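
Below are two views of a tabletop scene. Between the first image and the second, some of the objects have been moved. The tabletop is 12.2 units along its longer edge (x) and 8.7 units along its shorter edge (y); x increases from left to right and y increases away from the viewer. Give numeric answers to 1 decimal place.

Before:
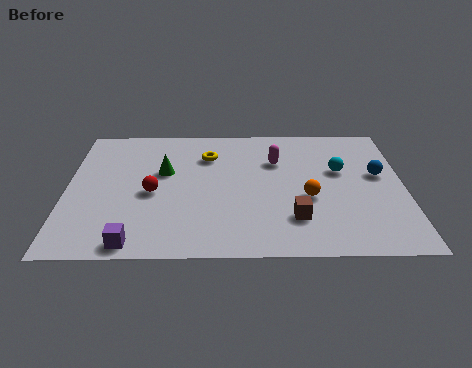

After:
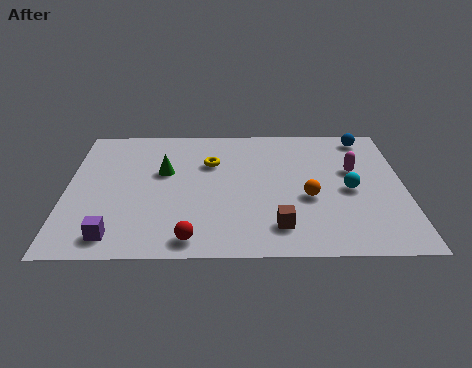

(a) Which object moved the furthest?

the red sphere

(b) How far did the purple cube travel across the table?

0.8

The purple cube moved from about (2.5, 0.8) to (1.8, 1.2), a distance of √(0.7² + 0.4²) ≈ 0.8.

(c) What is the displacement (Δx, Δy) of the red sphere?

(1.4, -2.9)

From the two frames, the red sphere sits at roughly (3.1, 3.9) before and (4.5, 1.0) after.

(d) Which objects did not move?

the green cone and the orange sphere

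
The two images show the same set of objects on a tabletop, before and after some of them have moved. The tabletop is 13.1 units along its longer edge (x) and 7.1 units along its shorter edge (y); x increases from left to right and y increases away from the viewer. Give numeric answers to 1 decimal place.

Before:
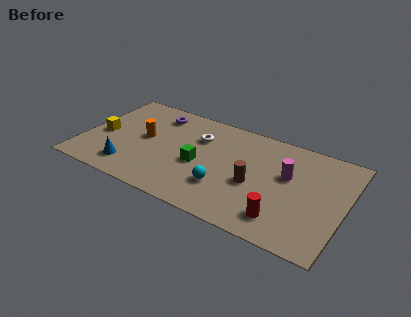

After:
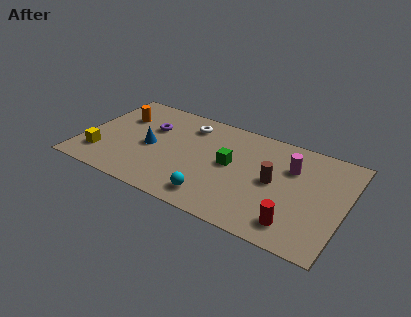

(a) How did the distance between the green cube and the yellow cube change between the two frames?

+1.6

They were about 5.0 units apart before and 6.6 after — 1.6 units further apart.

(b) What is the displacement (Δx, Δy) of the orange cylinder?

(-1.4, 1.1)

The orange cylinder was at about (3.0, 3.8) and moved to about (1.6, 4.9).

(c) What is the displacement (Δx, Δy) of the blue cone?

(0.8, 1.9)

The blue cone was at about (2.6, 1.4) and moved to about (3.4, 3.3).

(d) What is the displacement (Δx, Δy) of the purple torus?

(-0.1, -1.1)

The purple torus was at about (3.3, 5.8) and moved to about (3.2, 4.7).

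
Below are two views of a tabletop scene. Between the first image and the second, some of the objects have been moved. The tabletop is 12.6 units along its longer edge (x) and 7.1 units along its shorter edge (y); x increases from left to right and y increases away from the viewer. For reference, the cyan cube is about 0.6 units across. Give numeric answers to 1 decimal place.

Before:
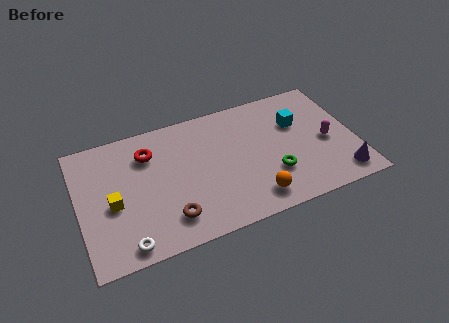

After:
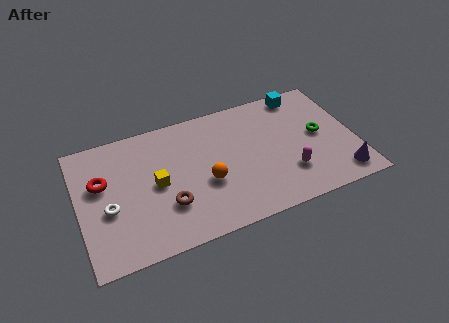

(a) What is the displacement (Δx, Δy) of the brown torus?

(0.0, 0.7)

The brown torus was at about (3.9, 1.5) and moved to about (3.9, 2.2).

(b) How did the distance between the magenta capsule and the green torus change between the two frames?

-0.5

They were about 2.8 units apart before and 2.3 after — 0.5 units closer together.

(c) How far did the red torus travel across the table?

2.4

From (3.3, 5.3) to (1.1, 4.4), the red torus covered √(2.2² + 0.9²) ≈ 2.4 units.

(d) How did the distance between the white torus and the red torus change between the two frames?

-3.2

Before: roughly 4.7 units apart; after: 1.5. That's 3.2 units closer together.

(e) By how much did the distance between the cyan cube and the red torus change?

+2.8

The distance was about 6.8 in the first image and 9.6 in the second, so they moved 2.8 units further apart.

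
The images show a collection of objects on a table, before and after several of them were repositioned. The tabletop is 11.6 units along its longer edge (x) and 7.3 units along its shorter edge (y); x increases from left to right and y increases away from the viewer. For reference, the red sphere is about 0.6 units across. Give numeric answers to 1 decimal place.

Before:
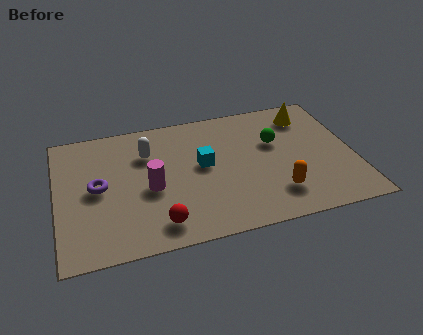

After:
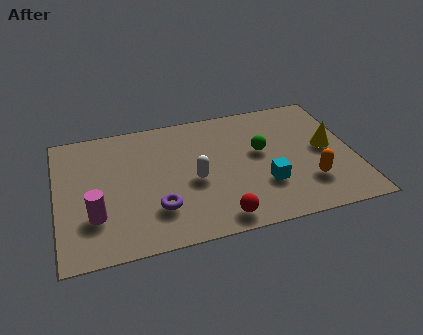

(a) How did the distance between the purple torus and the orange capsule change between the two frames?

-1.2

They were about 7.1 units apart before and 5.9 after — 1.2 units closer together.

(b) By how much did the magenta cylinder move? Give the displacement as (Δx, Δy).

(-2.2, -1.0)

The magenta cylinder was at about (3.6, 3.2) and moved to about (1.4, 2.2).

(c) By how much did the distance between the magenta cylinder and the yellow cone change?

+2.4

They were about 6.9 units apart before and 9.3 after — 2.4 units further apart.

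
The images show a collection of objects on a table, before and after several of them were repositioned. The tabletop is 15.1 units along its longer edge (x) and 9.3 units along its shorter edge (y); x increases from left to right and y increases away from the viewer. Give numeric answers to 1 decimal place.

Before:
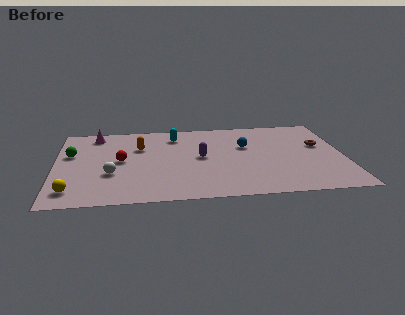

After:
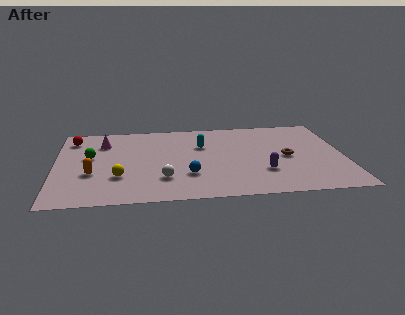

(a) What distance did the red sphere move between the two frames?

3.8

The red sphere was near (3.4, 4.8) before and (0.9, 7.6) after, so it travelled √(2.5² + 2.8²) ≈ 3.8 units.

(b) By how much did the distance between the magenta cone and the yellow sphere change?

-2.3

They were about 6.5 units apart before and 4.2 after — 2.3 units closer together.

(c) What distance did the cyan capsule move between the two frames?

1.9

The cyan capsule was near (6.3, 7.5) before and (7.7, 6.2) after, so it travelled √(1.4² + 1.3²) ≈ 1.9 units.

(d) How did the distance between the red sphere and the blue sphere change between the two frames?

+1.0

The distance was about 6.7 in the first image and 7.7 in the second, so they moved 1.0 units further apart.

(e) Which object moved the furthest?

the blue sphere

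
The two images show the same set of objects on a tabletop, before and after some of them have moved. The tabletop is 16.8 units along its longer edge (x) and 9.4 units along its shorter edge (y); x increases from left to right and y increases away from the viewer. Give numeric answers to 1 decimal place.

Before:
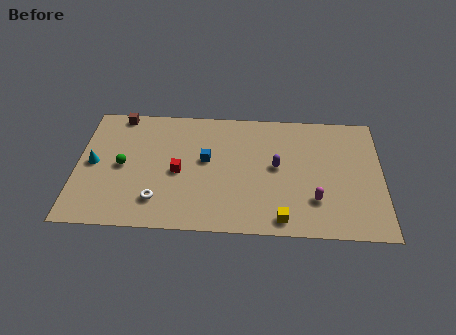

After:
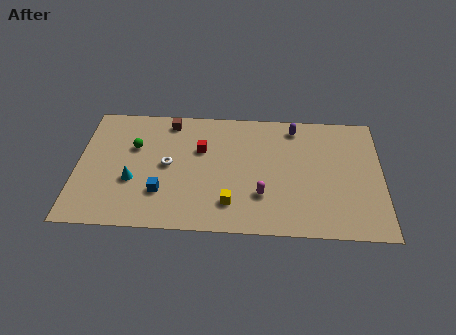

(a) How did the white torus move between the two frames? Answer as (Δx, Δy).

(0.5, 2.7)

From the two frames, the white torus sits at roughly (4.5, 2.1) before and (5.0, 4.8) after.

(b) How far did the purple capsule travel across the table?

3.3

From (11.0, 5.0) to (12.0, 8.1), the purple capsule covered √(1.0² + 3.1²) ≈ 3.3 units.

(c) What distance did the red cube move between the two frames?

2.2

The red cube was near (5.6, 4.3) before and (6.8, 6.1) after, so it travelled √(1.2² + 1.8²) ≈ 2.2 units.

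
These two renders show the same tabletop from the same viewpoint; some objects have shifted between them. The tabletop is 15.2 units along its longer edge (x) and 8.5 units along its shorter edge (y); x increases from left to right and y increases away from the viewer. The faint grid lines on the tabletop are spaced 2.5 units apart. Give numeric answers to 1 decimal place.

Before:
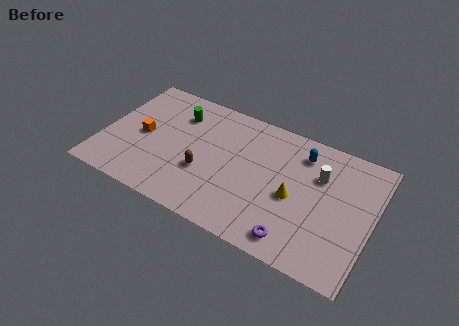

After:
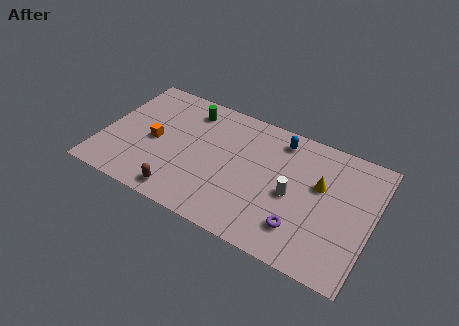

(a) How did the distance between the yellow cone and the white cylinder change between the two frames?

-0.4

Before: roughly 2.3 units apart; after: 1.9. That's 0.4 units closer together.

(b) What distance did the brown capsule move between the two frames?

2.2

The brown capsule was near (5.9, 3.1) before and (4.9, 1.1) after, so it travelled √(1.0² + 2.0²) ≈ 2.2 units.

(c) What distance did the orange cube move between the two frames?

0.7

From (2.2, 4.1) to (2.9, 4.0), the orange cube covered √(0.7² + 0.1²) ≈ 0.7 units.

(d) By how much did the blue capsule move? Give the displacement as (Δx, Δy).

(-1.3, 0.4)

The blue capsule was at about (11.0, 6.8) and moved to about (9.7, 7.2).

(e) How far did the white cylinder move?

2.3

The white cylinder was near (12.1, 5.8) before and (10.8, 3.9) after, so it travelled √(1.3² + 1.9²) ≈ 2.3 units.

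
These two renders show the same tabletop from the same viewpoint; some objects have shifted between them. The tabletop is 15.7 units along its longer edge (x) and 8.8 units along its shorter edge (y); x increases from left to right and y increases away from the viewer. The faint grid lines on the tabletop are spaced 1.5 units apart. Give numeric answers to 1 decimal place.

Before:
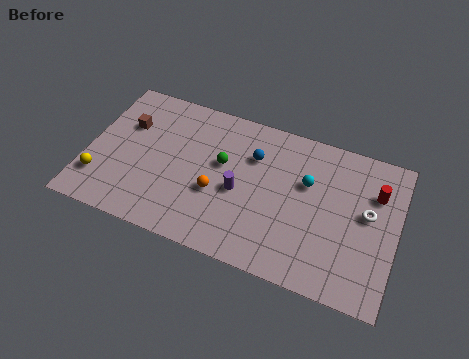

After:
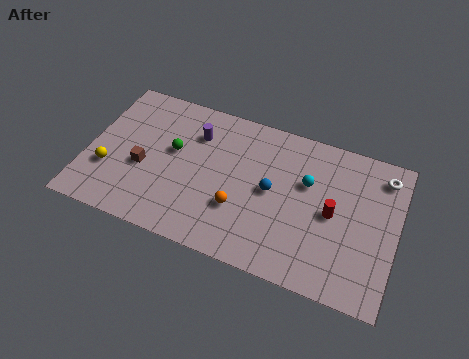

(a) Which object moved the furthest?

the purple cylinder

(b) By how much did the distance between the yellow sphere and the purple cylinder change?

-1.7

The distance was about 7.2 in the first image and 5.5 in the second, so they moved 1.7 units closer together.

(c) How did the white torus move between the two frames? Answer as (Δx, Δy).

(0.6, 2.4)

From the two frames, the white torus sits at roughly (14.2, 4.9) before and (14.8, 7.3) after.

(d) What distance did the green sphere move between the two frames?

2.5

The green sphere was near (6.8, 5.2) before and (4.3, 5.1) after, so it travelled √(2.5² + 0.1²) ≈ 2.5 units.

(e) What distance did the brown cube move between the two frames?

2.5

The brown cube was near (1.8, 5.9) before and (2.9, 3.6) after, so it travelled √(1.1² + 2.3²) ≈ 2.5 units.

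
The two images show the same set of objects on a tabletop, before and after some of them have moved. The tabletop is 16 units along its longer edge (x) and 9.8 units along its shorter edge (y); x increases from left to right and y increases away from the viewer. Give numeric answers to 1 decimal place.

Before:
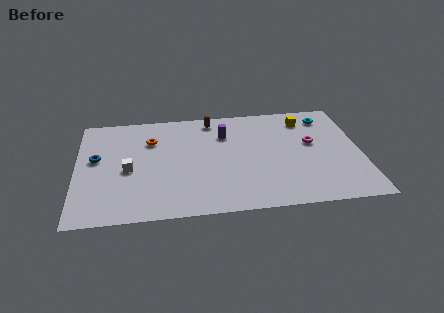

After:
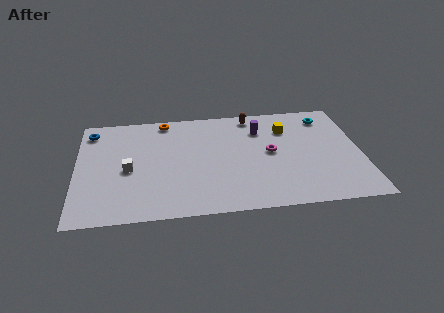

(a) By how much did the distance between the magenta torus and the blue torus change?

-1.6

They were about 12.2 units apart before and 10.6 after — 1.6 units closer together.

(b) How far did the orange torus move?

2.0

The orange torus was near (4.2, 7.0) before and (5.0, 8.8) after, so it travelled √(0.8² + 1.8²) ≈ 2.0 units.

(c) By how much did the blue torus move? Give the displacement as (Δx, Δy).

(-0.3, 2.6)

From the two frames, the blue torus sits at roughly (1.1, 5.6) before and (0.8, 8.2) after.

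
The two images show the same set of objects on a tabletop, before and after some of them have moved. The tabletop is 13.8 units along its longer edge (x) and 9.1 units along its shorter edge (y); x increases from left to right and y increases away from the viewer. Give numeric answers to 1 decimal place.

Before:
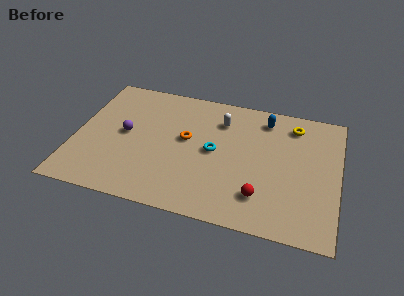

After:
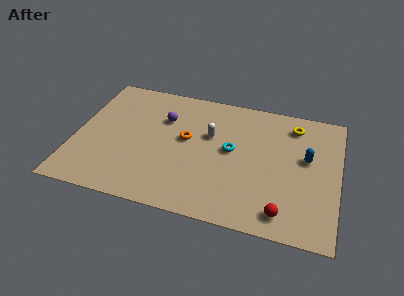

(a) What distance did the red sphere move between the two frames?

1.4

The red sphere was near (9.9, 2.1) before and (11.1, 1.3) after, so it travelled √(1.2² + 0.8²) ≈ 1.4 units.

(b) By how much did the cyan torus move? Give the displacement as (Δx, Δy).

(0.9, 0.3)

The cyan torus started near (7.3, 4.6) and ended near (8.2, 4.9).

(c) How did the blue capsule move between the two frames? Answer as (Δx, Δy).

(2.3, -2.3)

The blue capsule was at about (9.8, 7.6) and moved to about (12.1, 5.3).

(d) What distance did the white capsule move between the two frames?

1.3

The white capsule moved from about (7.5, 6.9) to (7.0, 5.7), a distance of √(0.5² + 1.2²) ≈ 1.3.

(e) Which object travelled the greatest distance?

the blue capsule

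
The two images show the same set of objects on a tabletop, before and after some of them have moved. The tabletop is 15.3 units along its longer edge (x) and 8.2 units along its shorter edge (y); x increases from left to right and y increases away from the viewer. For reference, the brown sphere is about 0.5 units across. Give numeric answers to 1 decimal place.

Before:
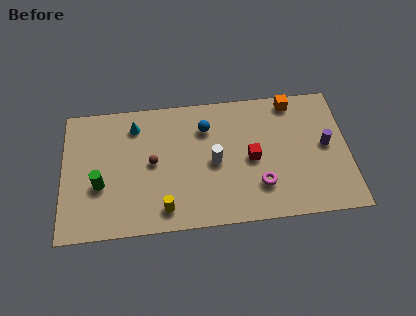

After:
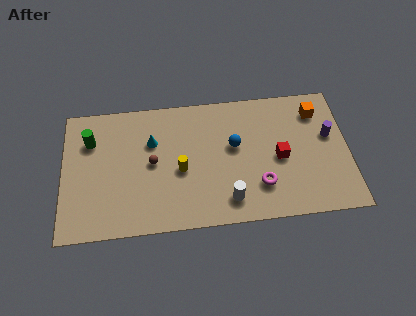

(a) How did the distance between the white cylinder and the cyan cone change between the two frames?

+0.7

Before: roughly 5.0 units apart; after: 5.7. That's 0.7 units further apart.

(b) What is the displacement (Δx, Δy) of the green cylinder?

(-0.5, 2.8)

The green cylinder started near (2.0, 3.1) and ended near (1.5, 5.9).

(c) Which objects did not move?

the magenta torus and the brown sphere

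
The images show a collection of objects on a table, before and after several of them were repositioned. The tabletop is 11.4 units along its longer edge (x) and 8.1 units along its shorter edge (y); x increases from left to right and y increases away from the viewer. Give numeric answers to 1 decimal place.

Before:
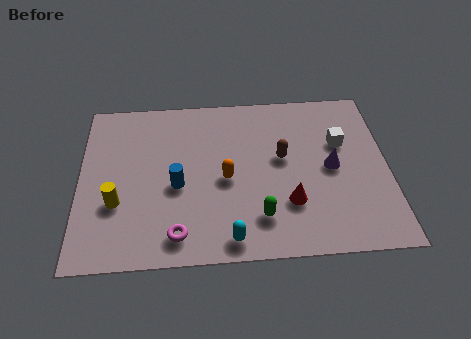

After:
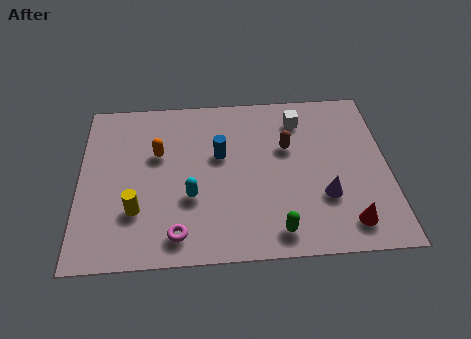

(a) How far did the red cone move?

2.4

From (7.7, 2.4) to (9.8, 1.3), the red cone covered √(2.1² + 1.1²) ≈ 2.4 units.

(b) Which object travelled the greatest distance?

the orange capsule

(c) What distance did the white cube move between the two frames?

2.0

The white cube was near (9.7, 5.2) before and (8.2, 6.5) after, so it travelled √(1.5² + 1.3²) ≈ 2.0 units.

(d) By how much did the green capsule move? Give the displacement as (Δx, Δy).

(0.6, -0.7)

From the two frames, the green capsule sits at roughly (6.6, 1.8) before and (7.2, 1.1) after.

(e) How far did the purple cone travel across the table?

1.4

From (9.3, 4.0) to (9.0, 2.6), the purple cone covered √(0.3² + 1.4²) ≈ 1.4 units.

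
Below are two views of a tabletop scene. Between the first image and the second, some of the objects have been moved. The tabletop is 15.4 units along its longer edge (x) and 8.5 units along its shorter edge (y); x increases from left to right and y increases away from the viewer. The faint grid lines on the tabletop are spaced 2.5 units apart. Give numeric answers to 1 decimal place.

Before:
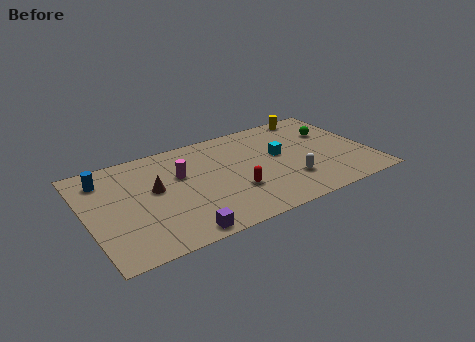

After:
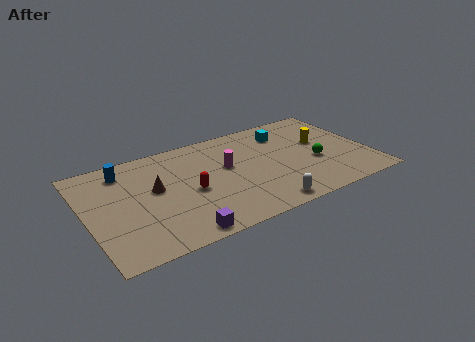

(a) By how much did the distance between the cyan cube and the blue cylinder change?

-0.7

Before: roughly 9.6 units apart; after: 8.9. That's 0.7 units closer together.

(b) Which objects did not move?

the purple cube and the brown cone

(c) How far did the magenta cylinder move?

2.5

The magenta cylinder moved from about (5.2, 5.4) to (7.7, 5.0), a distance of √(2.5² + 0.4²) ≈ 2.5.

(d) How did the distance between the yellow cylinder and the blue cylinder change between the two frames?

-0.9

The distance was about 11.8 in the first image and 10.9 in the second, so they moved 0.9 units closer together.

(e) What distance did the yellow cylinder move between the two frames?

2.7

From (13.0, 7.7) to (13.0, 5.0), the yellow cylinder covered √(0.0² + 2.7²) ≈ 2.7 units.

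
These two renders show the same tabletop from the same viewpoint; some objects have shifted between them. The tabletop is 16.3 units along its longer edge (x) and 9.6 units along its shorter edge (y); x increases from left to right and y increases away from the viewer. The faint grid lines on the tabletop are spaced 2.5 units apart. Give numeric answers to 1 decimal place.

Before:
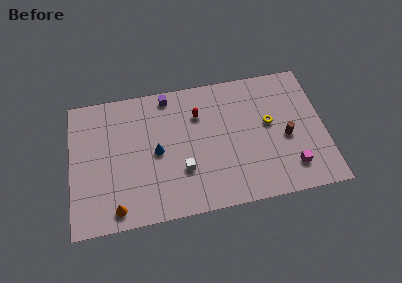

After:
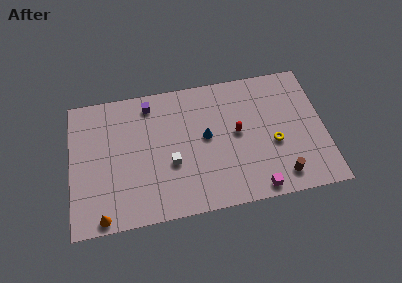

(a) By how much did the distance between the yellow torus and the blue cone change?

-2.8

Before: roughly 7.3 units apart; after: 4.5. That's 2.8 units closer together.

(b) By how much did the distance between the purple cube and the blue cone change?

+0.6

They were about 4.0 units apart before and 4.6 after — 0.6 units further apart.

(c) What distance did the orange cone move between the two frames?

1.0

From (2.8, 1.2) to (1.9, 0.8), the orange cone covered √(0.9² + 0.4²) ≈ 1.0 units.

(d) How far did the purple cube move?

1.3

The purple cube was near (6.4, 8.6) before and (5.2, 8.2) after, so it travelled √(1.2² + 0.4²) ≈ 1.3 units.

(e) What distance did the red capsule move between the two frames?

3.0

The red capsule moved from about (8.3, 6.9) to (10.7, 5.1), a distance of √(2.4² + 1.8²) ≈ 3.0.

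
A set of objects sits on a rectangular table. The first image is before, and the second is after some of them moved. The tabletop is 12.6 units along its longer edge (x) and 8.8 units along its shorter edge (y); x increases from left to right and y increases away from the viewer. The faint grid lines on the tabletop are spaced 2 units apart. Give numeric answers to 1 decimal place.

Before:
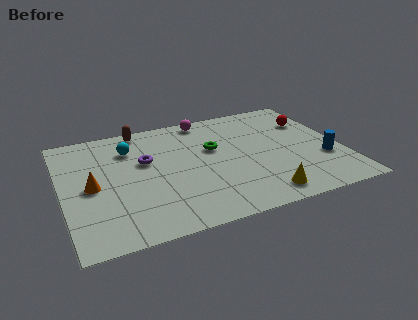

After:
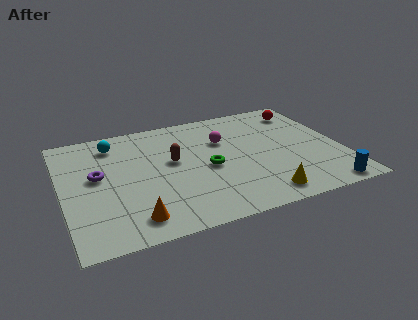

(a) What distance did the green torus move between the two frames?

1.5

The green torus moved from about (6.9, 5.4) to (6.5, 4.0), a distance of √(0.4² + 1.4²) ≈ 1.5.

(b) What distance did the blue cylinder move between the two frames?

2.2

The blue cylinder was near (11.7, 3.0) before and (11.4, 0.8) after, so it travelled √(0.3² + 2.2²) ≈ 2.2 units.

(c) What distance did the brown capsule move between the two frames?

3.2

The brown capsule moved from about (3.8, 8.0) to (5.0, 5.0), a distance of √(1.2² + 3.0²) ≈ 3.2.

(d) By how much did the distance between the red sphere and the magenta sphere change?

-0.9

They were about 5.0 units apart before and 4.1 after — 0.9 units closer together.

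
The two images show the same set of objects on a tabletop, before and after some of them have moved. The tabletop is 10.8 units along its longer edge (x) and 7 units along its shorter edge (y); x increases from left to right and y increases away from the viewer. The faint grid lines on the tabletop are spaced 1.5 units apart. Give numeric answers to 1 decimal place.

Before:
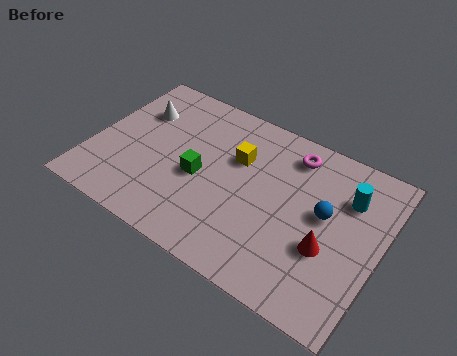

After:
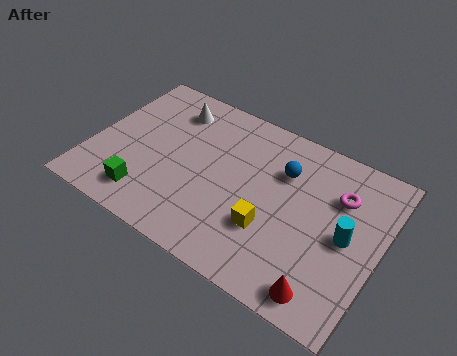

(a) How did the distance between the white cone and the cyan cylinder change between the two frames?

-0.7

The distance was about 8.0 in the first image and 7.3 in the second, so they moved 0.7 units closer together.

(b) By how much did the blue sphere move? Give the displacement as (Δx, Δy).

(-1.7, 1.0)

The blue sphere started near (8.7, 3.9) and ended near (7.0, 4.9).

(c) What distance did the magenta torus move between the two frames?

2.1

The magenta torus moved from about (7.2, 5.8) to (9.1, 4.9), a distance of √(1.9² + 0.9²) ≈ 2.1.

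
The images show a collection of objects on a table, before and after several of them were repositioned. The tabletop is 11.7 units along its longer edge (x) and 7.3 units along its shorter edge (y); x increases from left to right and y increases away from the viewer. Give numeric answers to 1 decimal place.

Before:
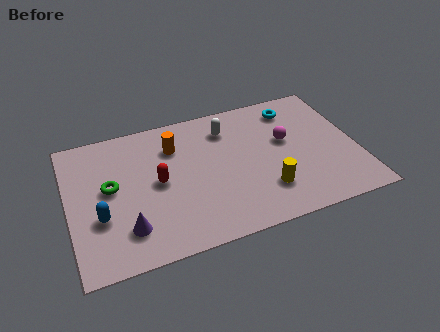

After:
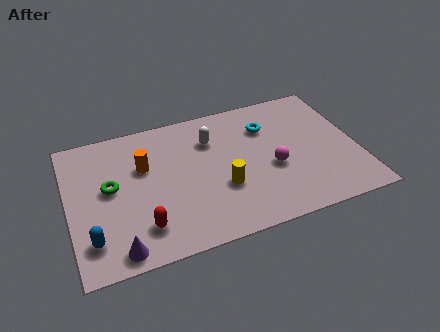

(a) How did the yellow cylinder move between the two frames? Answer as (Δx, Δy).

(-1.7, 0.7)

From the two frames, the yellow cylinder sits at roughly (7.8, 1.9) before and (6.1, 2.6) after.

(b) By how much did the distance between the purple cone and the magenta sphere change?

-0.4

The distance was about 7.2 in the first image and 6.8 in the second, so they moved 0.4 units closer together.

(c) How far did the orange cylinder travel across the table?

1.5

From (4.4, 5.4) to (3.1, 4.7), the orange cylinder covered √(1.3² + 0.7²) ≈ 1.5 units.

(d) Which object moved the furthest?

the red capsule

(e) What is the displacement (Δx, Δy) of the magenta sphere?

(-0.7, -1.3)

From the two frames, the magenta sphere sits at roughly (8.9, 4.3) before and (8.2, 3.0) after.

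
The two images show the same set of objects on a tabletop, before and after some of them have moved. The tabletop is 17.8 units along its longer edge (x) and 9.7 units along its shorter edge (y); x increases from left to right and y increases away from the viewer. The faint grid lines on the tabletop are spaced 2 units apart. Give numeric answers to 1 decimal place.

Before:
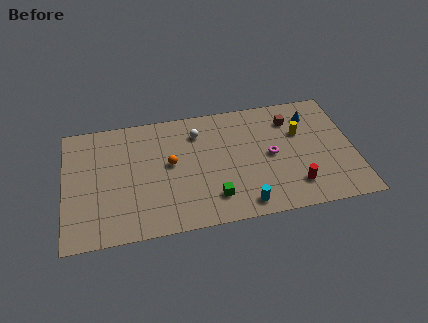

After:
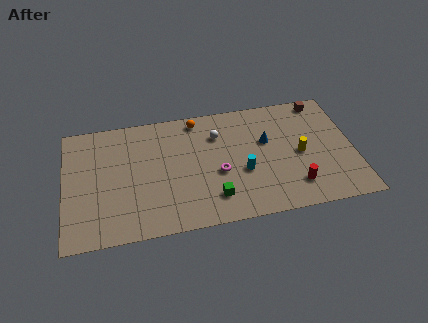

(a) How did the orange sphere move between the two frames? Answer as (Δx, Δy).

(1.8, 3.3)

From the two frames, the orange sphere sits at roughly (6.5, 5.3) before and (8.3, 8.6) after.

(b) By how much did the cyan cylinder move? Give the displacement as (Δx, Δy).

(0.1, 2.6)

From the two frames, the cyan cylinder sits at roughly (10.8, 1.2) before and (10.9, 3.8) after.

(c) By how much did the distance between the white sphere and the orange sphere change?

-0.9

Before: roughly 2.8 units apart; after: 1.9. That's 0.9 units closer together.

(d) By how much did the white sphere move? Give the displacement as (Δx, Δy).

(1.2, -0.4)

The white sphere started near (8.3, 7.5) and ended near (9.5, 7.1).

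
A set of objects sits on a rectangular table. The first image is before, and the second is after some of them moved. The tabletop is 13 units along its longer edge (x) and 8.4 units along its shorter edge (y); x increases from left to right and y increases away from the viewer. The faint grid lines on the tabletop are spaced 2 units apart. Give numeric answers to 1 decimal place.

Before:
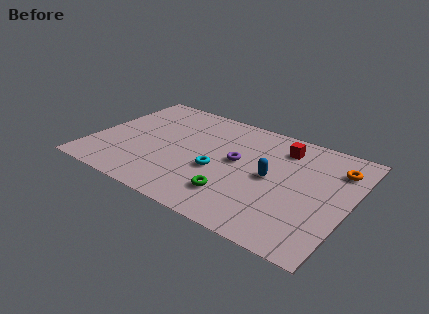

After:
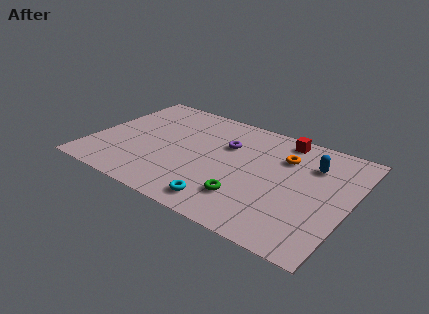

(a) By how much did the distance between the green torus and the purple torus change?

+1.2

Before: roughly 2.6 units apart; after: 3.8. That's 1.2 units further apart.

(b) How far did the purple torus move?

1.2

The purple torus moved from about (7.3, 4.6) to (6.6, 5.6), a distance of √(0.7² + 1.0²) ≈ 1.2.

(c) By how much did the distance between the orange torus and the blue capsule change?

-2.3

They were about 3.7 units apart before and 1.4 after — 2.3 units closer together.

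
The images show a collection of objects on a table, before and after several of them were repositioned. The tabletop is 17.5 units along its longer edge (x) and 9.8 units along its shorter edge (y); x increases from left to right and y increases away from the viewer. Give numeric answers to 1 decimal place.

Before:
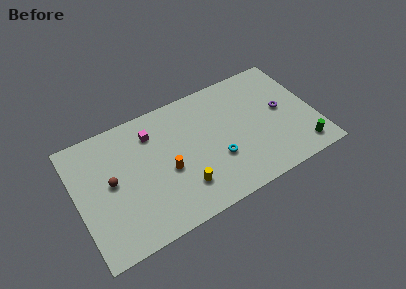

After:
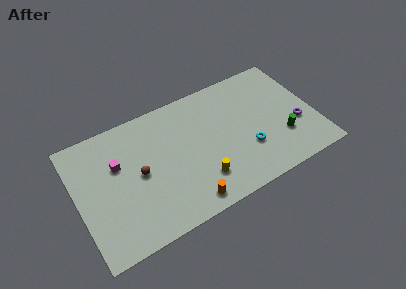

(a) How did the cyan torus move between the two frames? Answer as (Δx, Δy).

(2.2, -0.2)

The cyan torus started near (10.1, 3.4) and ended near (12.3, 3.2).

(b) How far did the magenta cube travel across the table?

3.0

The magenta cube was near (5.8, 7.6) before and (3.1, 6.3) after, so it travelled √(2.7² + 1.3²) ≈ 3.0 units.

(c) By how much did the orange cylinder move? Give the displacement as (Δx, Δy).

(1.0, -3.0)

From the two frames, the orange cylinder sits at roughly (6.5, 4.2) before and (7.5, 1.2) after.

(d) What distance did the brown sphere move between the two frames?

2.0

From (2.5, 5.2) to (4.5, 4.9), the brown sphere covered √(2.0² + 0.3²) ≈ 2.0 units.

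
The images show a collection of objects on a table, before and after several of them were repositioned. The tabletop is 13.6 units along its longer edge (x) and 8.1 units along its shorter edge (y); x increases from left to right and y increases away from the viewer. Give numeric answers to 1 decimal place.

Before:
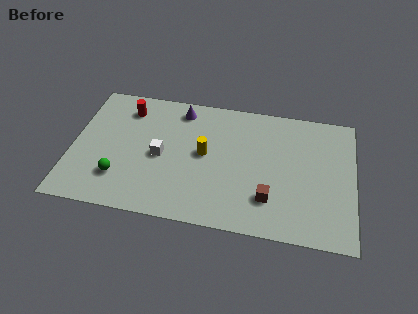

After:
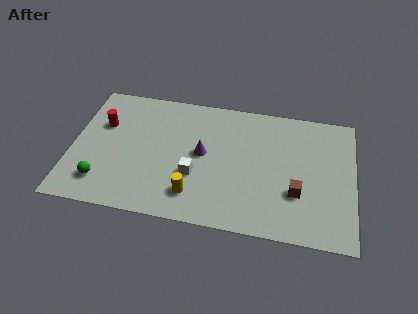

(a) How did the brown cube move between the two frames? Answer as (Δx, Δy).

(1.3, 0.6)

From the two frames, the brown cube sits at roughly (9.6, 2.1) before and (10.9, 2.7) after.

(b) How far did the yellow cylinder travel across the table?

2.6

The yellow cylinder was near (6.4, 4.3) before and (6.0, 1.7) after, so it travelled √(0.4² + 2.6²) ≈ 2.6 units.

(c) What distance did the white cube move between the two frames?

1.9

The white cube moved from about (4.3, 3.8) to (6.0, 2.9), a distance of √(1.7² + 0.9²) ≈ 1.9.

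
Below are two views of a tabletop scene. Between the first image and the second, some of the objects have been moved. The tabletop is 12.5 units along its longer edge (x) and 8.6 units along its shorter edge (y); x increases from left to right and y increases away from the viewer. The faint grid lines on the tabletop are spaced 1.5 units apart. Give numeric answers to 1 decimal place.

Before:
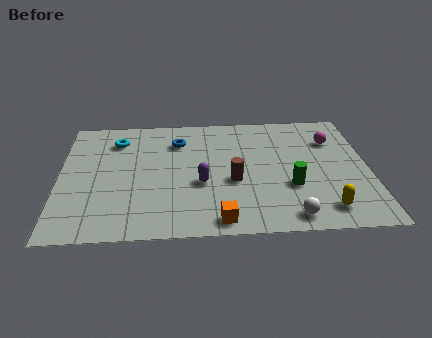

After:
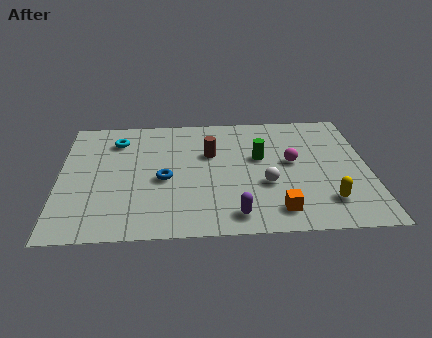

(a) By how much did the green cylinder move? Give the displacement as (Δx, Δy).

(-1.2, 2.1)

The green cylinder was at about (9.3, 3.0) and moved to about (8.1, 5.1).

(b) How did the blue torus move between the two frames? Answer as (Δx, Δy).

(-0.6, -2.7)

From the two frames, the blue torus sits at roughly (4.8, 6.5) before and (4.2, 3.8) after.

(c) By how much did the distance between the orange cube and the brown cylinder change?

+2.2

The distance was about 2.7 in the first image and 4.9 in the second, so they moved 2.2 units further apart.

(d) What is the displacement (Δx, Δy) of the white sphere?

(-0.9, 2.2)

From the two frames, the white sphere sits at roughly (9.2, 1.0) before and (8.3, 3.2) after.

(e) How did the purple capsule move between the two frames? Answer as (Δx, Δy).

(1.3, -2.2)

From the two frames, the purple capsule sits at roughly (5.7, 3.4) before and (7.0, 1.2) after.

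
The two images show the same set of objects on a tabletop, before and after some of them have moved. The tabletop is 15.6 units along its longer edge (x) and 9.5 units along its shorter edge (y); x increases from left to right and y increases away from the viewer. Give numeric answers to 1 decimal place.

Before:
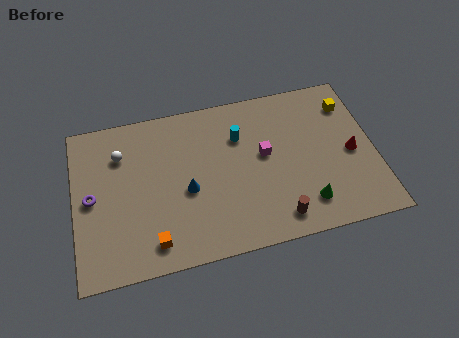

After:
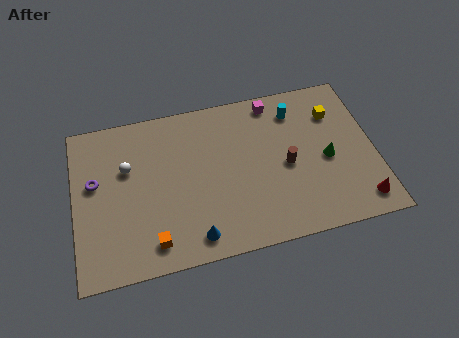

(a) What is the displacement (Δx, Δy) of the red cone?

(0.2, -3.0)

The red cone started near (14.4, 4.4) and ended near (14.6, 1.4).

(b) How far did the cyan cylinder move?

3.1

The cyan cylinder was near (8.7, 6.7) before and (11.7, 7.6) after, so it travelled √(3.0² + 0.9²) ≈ 3.1 units.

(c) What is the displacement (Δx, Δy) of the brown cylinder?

(0.7, 3.0)

The brown cylinder started near (10.3, 1.4) and ended near (11.0, 4.4).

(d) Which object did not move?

the orange cube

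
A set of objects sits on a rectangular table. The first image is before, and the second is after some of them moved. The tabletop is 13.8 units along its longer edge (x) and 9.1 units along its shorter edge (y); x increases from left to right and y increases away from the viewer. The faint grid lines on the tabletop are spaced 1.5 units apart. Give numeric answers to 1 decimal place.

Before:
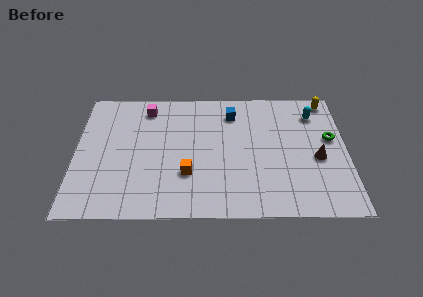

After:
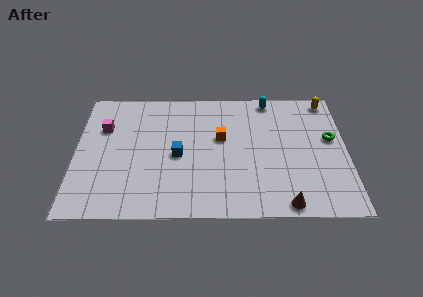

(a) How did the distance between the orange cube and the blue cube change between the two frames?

-2.4

Before: roughly 4.9 units apart; after: 2.5. That's 2.4 units closer together.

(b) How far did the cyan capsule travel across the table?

2.5

The cyan capsule moved from about (12.2, 7.1) to (9.9, 8.2), a distance of √(2.3² + 1.1²) ≈ 2.5.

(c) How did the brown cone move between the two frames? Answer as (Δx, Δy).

(-1.7, -3.1)

From the two frames, the brown cone sits at roughly (12.3, 3.9) before and (10.6, 0.8) after.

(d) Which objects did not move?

the green torus and the yellow capsule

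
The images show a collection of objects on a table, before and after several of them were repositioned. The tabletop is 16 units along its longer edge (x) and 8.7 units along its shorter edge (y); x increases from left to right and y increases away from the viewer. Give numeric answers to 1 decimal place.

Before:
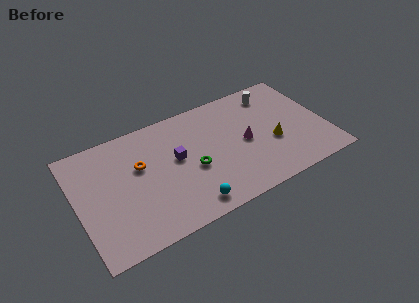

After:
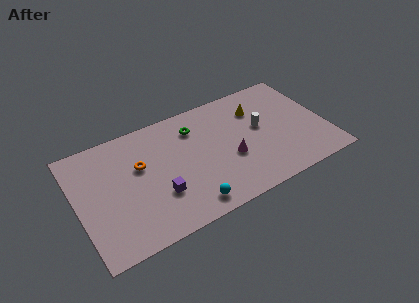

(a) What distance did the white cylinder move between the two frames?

2.6

The white cylinder moved from about (13.1, 7.2) to (11.9, 4.9), a distance of √(1.2² + 2.3²) ≈ 2.6.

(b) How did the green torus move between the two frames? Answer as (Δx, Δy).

(0.5, 3.0)

The green torus started near (7.3, 3.7) and ended near (7.8, 6.7).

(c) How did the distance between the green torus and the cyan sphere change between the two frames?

+3.0

Before: roughly 2.6 units apart; after: 5.6. That's 3.0 units further apart.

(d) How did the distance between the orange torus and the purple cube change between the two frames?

+0.4

The distance was about 2.4 in the first image and 2.8 in the second, so they moved 0.4 units further apart.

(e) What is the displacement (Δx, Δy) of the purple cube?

(-1.4, -2.1)

From the two frames, the purple cube sits at roughly (6.4, 4.9) before and (5.0, 2.8) after.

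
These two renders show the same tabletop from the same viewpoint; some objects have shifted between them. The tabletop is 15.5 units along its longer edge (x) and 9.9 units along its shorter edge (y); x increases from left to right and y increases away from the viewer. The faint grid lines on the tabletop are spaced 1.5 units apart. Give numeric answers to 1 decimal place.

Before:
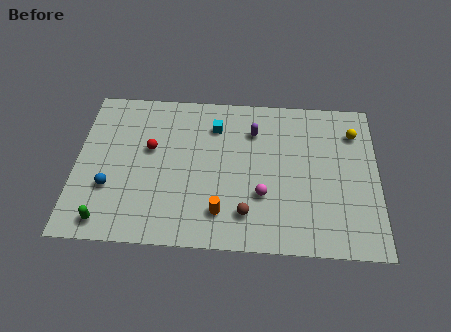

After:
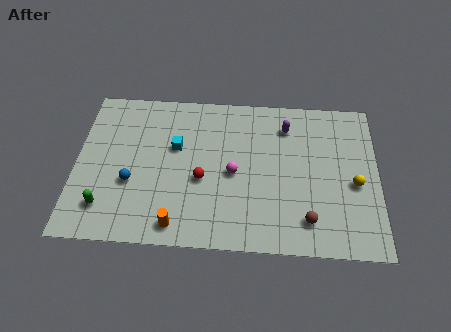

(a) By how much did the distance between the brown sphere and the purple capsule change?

+0.7

The distance was about 5.3 in the first image and 6.0 in the second, so they moved 0.7 units further apart.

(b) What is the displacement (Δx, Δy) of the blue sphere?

(1.1, 0.4)

The blue sphere was at about (1.8, 3.3) and moved to about (2.9, 3.7).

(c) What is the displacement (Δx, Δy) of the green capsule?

(-0.1, 0.9)

The green capsule was at about (1.7, 1.2) and moved to about (1.6, 2.1).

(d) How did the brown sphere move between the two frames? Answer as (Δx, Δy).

(3.1, -0.2)

The brown sphere was at about (8.8, 2.1) and moved to about (11.9, 1.9).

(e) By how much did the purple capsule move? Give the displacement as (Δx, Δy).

(1.7, 0.4)

From the two frames, the purple capsule sits at roughly (9.1, 7.4) before and (10.8, 7.8) after.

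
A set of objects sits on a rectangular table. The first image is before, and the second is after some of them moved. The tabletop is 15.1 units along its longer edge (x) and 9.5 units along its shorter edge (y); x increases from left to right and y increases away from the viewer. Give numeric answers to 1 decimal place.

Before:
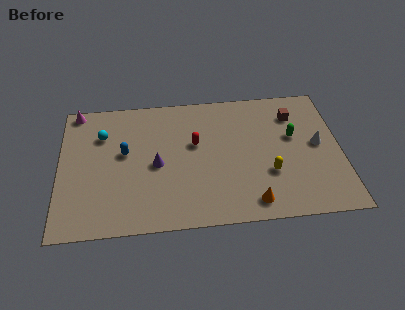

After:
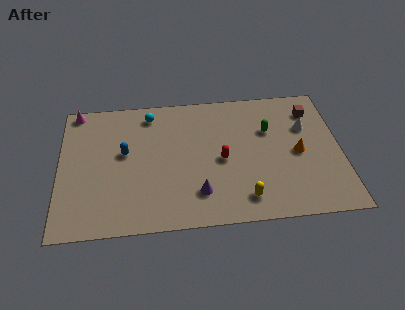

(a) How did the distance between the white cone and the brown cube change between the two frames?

-1.3

They were about 2.6 units apart before and 1.3 after — 1.3 units closer together.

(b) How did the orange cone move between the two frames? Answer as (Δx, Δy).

(2.6, 3.2)

The orange cone started near (10.2, 1.3) and ended near (12.8, 4.5).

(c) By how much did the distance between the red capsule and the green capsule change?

-2.1

The distance was about 5.3 in the first image and 3.2 in the second, so they moved 2.1 units closer together.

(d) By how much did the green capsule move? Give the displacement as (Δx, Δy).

(-1.3, 0.6)

The green capsule started near (12.6, 5.7) and ended near (11.3, 6.3).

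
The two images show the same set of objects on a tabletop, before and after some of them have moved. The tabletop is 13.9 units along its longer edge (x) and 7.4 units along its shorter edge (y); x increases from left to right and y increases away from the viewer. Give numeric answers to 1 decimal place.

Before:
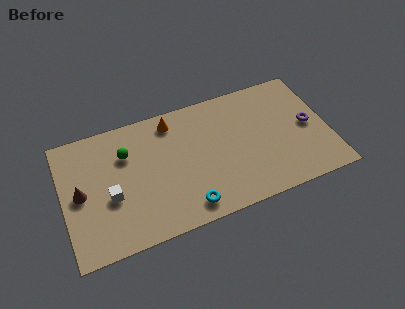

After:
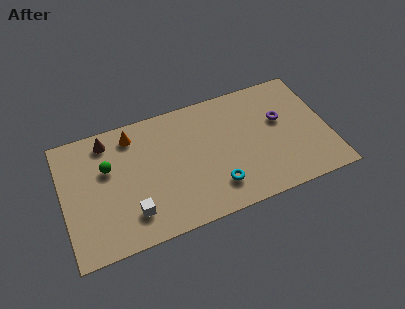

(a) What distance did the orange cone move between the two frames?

2.1

From (5.9, 6.3) to (3.8, 6.2), the orange cone covered √(2.1² + 0.1²) ≈ 2.1 units.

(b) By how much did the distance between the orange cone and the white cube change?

-0.3

They were about 4.8 units apart before and 4.5 after — 0.3 units closer together.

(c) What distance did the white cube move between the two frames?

1.6

The white cube was near (2.4, 3.0) before and (3.4, 1.7) after, so it travelled √(1.0² + 1.3²) ≈ 1.6 units.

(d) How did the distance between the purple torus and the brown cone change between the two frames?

-2.8

The distance was about 12.0 in the first image and 9.2 in the second, so they moved 2.8 units closer together.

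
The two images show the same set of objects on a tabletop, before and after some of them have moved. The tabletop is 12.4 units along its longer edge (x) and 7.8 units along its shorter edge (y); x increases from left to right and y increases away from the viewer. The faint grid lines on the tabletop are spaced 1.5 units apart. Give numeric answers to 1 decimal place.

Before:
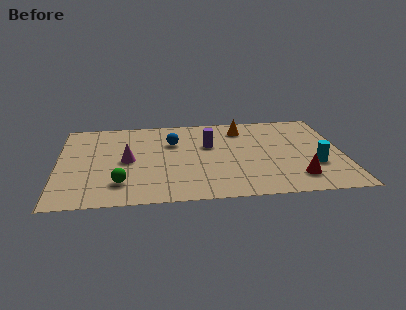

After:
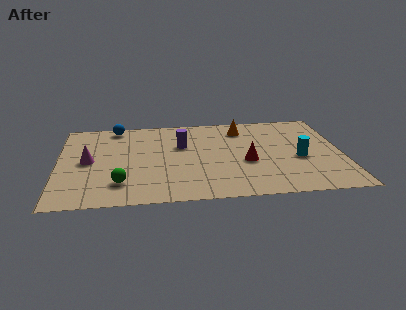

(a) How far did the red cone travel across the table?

2.6

The red cone moved from about (10.3, 1.6) to (8.2, 3.2), a distance of √(2.1² + 1.6²) ≈ 2.6.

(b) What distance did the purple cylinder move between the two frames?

1.2

From (6.6, 4.9) to (5.4, 5.0), the purple cylinder covered √(1.2² + 0.1²) ≈ 1.2 units.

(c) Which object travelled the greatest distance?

the blue sphere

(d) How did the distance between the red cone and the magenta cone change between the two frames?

-0.7

Before: roughly 7.6 units apart; after: 6.9. That's 0.7 units closer together.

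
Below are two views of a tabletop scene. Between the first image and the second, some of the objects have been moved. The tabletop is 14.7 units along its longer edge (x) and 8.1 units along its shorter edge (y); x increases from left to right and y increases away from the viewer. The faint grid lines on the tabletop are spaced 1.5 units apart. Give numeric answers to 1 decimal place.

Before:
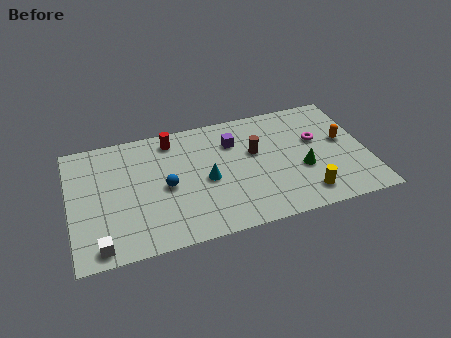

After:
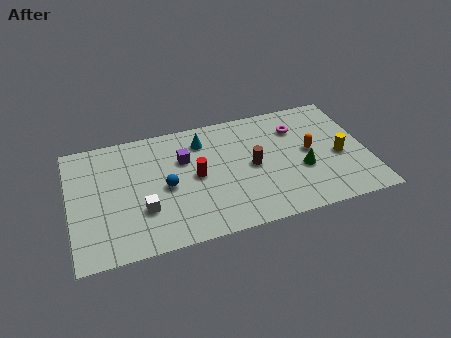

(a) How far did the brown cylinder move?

0.9

The brown cylinder was near (9.2, 4.9) before and (9.0, 4.0) after, so it travelled √(0.2² + 0.9²) ≈ 0.9 units.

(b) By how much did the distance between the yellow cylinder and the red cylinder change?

-1.2

Before: roughly 8.3 units apart; after: 7.1. That's 1.2 units closer together.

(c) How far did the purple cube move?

2.5

From (8.2, 5.9) to (5.7, 5.4), the purple cube covered √(2.5² + 0.5²) ≈ 2.5 units.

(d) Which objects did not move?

the green cone and the blue sphere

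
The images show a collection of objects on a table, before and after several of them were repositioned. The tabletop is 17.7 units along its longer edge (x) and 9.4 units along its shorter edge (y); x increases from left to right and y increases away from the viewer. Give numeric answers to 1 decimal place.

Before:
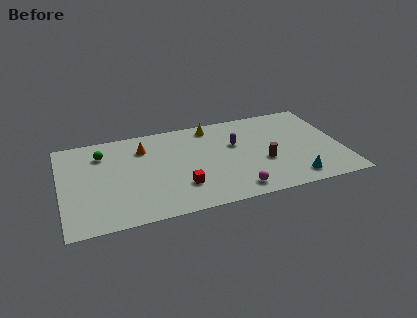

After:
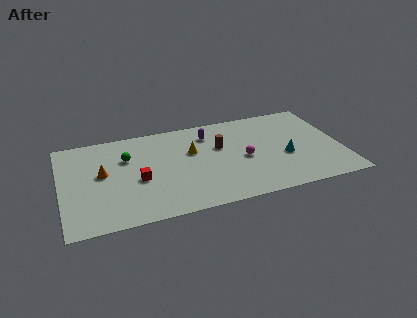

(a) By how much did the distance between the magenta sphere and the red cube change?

+3.2

They were about 3.5 units apart before and 6.7 after — 3.2 units further apart.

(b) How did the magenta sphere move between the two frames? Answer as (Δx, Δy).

(0.8, 3.0)

The magenta sphere was at about (10.7, 1.3) and moved to about (11.5, 4.3).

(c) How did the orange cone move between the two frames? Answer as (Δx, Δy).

(-2.7, -1.9)

The orange cone started near (5.3, 7.1) and ended near (2.6, 5.2).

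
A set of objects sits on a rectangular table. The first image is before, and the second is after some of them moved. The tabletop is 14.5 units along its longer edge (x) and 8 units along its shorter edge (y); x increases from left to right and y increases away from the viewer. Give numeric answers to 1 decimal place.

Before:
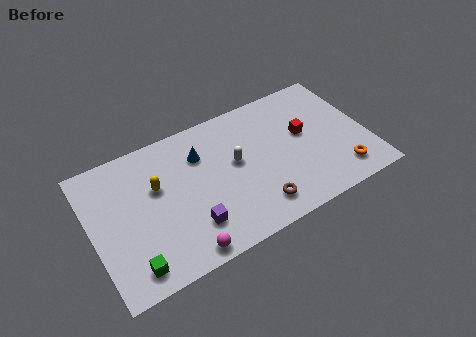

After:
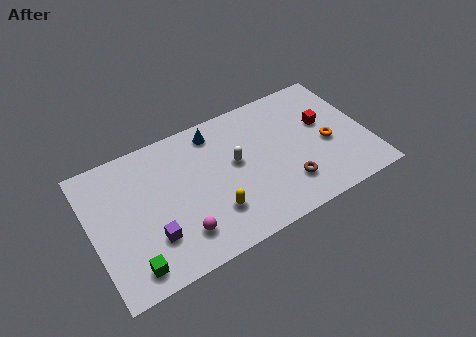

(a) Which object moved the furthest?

the yellow capsule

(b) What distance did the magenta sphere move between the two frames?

1.0

The magenta sphere was near (4.3, 0.8) before and (4.3, 1.8) after, so it travelled √(0.0² + 1.0²) ≈ 1.0 units.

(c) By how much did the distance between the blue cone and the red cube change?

+0.4

They were about 5.5 units apart before and 5.9 after — 0.4 units further apart.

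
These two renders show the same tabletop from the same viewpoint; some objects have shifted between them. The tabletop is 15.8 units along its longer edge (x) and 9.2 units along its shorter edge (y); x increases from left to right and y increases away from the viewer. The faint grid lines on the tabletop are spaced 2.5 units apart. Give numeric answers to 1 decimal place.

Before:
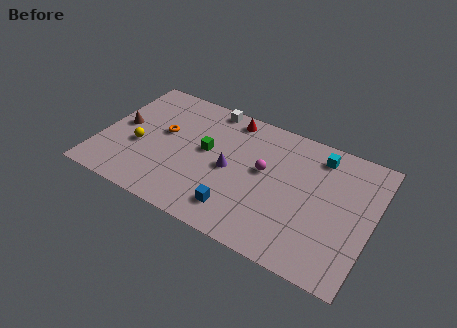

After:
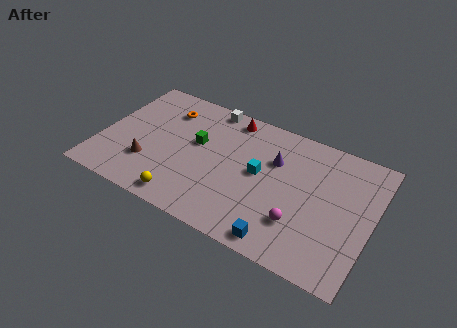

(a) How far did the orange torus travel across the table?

1.8

The orange torus moved from about (3.5, 5.3) to (3.4, 7.1), a distance of √(0.1² + 1.8²) ≈ 1.8.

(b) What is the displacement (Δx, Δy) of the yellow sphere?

(3.1, -2.6)

The yellow sphere started near (2.3, 3.7) and ended near (5.4, 1.1).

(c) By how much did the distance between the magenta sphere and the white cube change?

+3.5

Before: roughly 4.9 units apart; after: 8.4. That's 3.5 units further apart.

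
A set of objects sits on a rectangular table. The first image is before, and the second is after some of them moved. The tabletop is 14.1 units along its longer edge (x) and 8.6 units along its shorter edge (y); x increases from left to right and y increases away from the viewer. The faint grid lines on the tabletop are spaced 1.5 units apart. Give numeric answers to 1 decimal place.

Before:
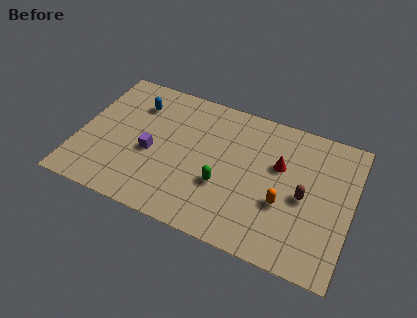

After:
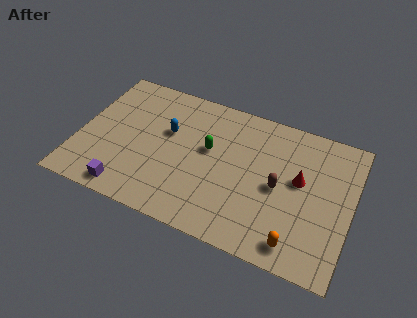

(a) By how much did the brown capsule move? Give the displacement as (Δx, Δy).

(-1.3, 0.1)

From the two frames, the brown capsule sits at roughly (11.7, 4.0) before and (10.4, 4.1) after.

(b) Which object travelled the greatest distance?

the purple cube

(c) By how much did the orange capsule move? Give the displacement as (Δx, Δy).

(0.9, -2.0)

The orange capsule started near (10.7, 3.2) and ended near (11.6, 1.2).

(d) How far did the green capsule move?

2.1

The green capsule was near (7.6, 3.1) before and (6.7, 5.0) after, so it travelled √(0.9² + 1.9²) ≈ 2.1 units.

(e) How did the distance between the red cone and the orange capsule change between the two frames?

+1.5

They were about 2.2 units apart before and 3.7 after — 1.5 units further apart.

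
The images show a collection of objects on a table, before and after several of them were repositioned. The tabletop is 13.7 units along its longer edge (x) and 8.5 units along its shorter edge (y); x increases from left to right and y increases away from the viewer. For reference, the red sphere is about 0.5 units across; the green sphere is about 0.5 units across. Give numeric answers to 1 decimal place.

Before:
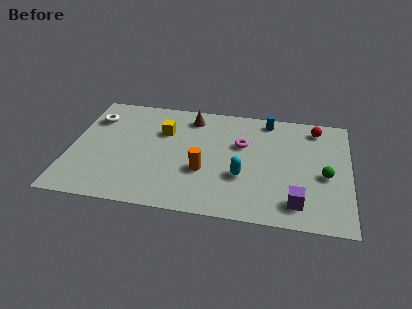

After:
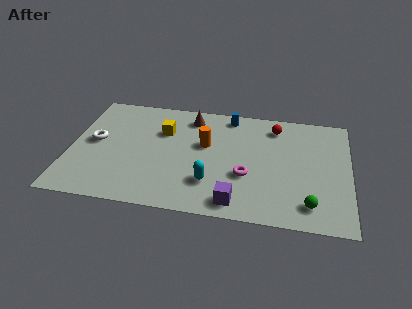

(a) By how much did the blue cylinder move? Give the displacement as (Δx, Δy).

(-1.9, 0.0)

The blue cylinder started near (9.6, 7.5) and ended near (7.7, 7.5).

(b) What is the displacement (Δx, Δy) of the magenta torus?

(0.3, -2.3)

The magenta torus started near (8.4, 5.4) and ended near (8.7, 3.1).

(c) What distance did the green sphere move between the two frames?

2.3

The green sphere moved from about (12.5, 3.7) to (11.8, 1.5), a distance of √(0.7² + 2.2²) ≈ 2.3.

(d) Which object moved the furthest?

the purple cube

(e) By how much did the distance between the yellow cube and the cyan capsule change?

-0.6

Before: roughly 4.9 units apart; after: 4.3. That's 0.6 units closer together.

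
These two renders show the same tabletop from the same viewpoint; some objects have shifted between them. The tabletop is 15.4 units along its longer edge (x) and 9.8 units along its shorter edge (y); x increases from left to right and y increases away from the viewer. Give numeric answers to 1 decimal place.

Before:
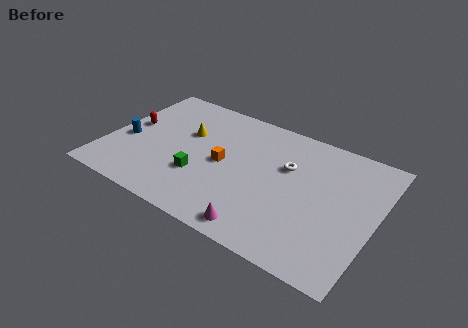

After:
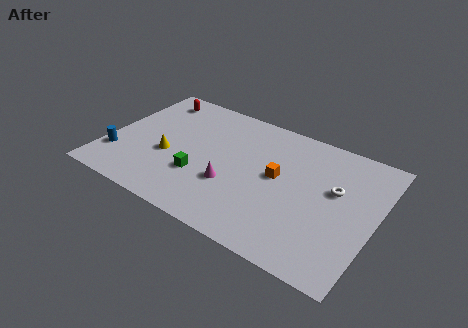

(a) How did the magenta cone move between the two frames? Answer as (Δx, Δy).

(-2.1, 2.3)

From the two frames, the magenta cone sits at roughly (9.5, 1.1) before and (7.4, 3.4) after.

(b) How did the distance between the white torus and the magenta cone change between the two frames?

+0.9

Before: roughly 5.2 units apart; after: 6.1. That's 0.9 units further apart.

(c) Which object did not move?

the green cube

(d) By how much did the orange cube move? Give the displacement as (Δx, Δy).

(3.1, 0.5)

The orange cube was at about (6.7, 4.8) and moved to about (9.8, 5.3).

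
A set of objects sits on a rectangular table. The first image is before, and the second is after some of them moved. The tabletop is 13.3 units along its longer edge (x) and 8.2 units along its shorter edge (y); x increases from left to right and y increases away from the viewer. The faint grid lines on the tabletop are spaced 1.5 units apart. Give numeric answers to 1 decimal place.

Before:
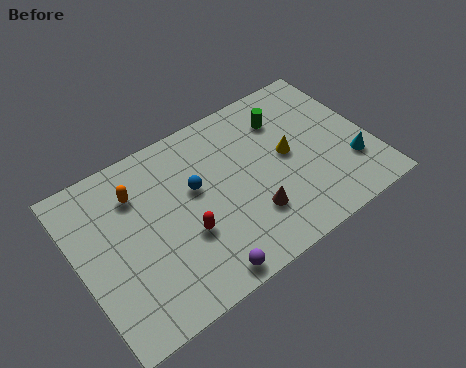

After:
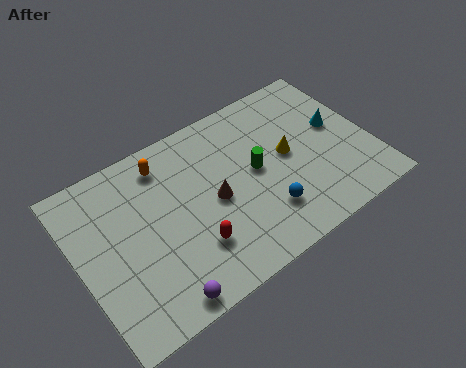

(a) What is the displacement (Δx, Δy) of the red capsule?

(0.2, -0.7)

The red capsule was at about (4.6, 3.0) and moved to about (4.8, 2.3).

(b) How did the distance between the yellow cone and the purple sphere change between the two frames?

+1.6

They were about 5.9 units apart before and 7.5 after — 1.6 units further apart.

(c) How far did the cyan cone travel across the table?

2.2

The cyan cone was near (12.2, 2.4) before and (12.0, 4.6) after, so it travelled √(0.2² + 2.2²) ≈ 2.2 units.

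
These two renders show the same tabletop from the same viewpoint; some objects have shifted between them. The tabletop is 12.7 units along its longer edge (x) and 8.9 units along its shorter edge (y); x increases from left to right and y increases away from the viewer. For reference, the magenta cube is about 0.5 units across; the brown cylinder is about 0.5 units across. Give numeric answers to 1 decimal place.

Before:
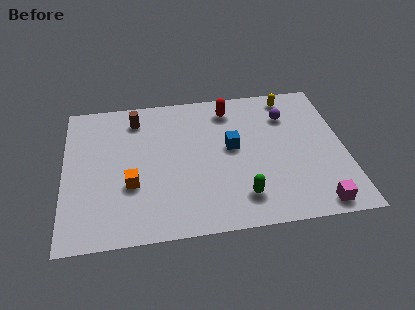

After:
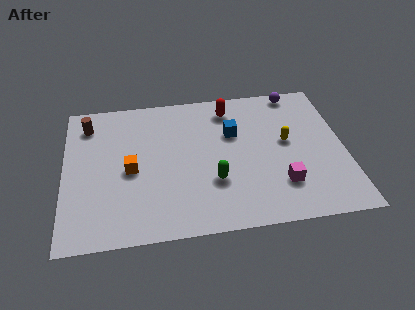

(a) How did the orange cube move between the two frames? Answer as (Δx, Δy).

(0.0, 0.9)

The orange cube was at about (3.0, 3.2) and moved to about (3.0, 4.1).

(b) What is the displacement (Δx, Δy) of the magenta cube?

(-1.5, 1.4)

From the two frames, the magenta cube sits at roughly (11.2, 0.9) before and (9.7, 2.3) after.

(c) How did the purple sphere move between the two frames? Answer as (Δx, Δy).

(0.5, 1.5)

The purple sphere was at about (10.2, 6.6) and moved to about (10.7, 8.1).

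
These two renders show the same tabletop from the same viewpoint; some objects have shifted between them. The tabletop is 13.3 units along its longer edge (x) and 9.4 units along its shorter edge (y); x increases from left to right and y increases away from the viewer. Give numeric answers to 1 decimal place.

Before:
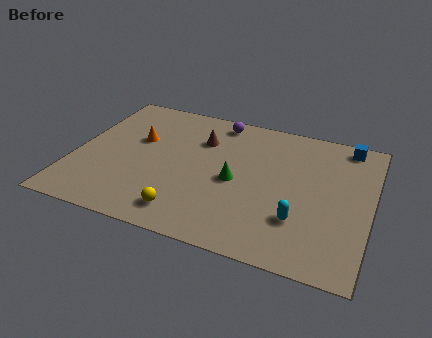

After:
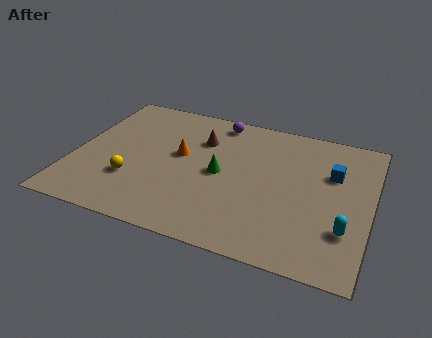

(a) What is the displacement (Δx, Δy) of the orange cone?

(2.0, -0.5)

From the two frames, the orange cone sits at roughly (2.7, 5.8) before and (4.7, 5.3) after.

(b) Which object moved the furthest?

the yellow sphere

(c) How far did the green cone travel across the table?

0.8

From (7.3, 4.3) to (6.6, 4.6), the green cone covered √(0.7² + 0.3²) ≈ 0.8 units.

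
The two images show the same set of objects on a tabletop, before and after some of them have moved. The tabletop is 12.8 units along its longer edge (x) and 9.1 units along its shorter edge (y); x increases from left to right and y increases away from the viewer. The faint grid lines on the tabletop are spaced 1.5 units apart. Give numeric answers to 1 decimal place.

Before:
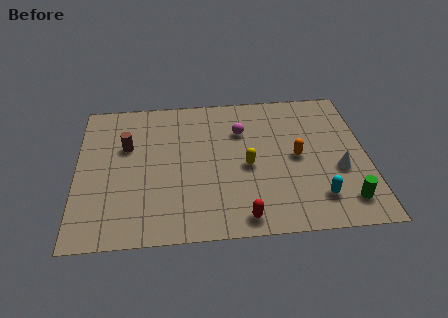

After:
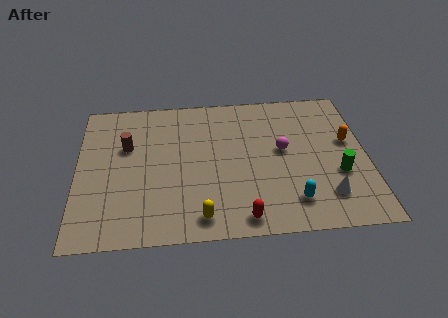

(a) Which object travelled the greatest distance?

the yellow capsule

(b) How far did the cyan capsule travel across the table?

1.1

The cyan capsule was near (10.5, 1.9) before and (9.4, 1.8) after, so it travelled √(1.1² + 0.1²) ≈ 1.1 units.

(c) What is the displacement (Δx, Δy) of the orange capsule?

(2.3, 0.8)

The orange capsule started near (9.7, 4.5) and ended near (12.0, 5.3).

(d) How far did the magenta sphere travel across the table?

2.3

From (7.3, 6.4) to (9.1, 5.0), the magenta sphere covered √(1.8² + 1.4²) ≈ 2.3 units.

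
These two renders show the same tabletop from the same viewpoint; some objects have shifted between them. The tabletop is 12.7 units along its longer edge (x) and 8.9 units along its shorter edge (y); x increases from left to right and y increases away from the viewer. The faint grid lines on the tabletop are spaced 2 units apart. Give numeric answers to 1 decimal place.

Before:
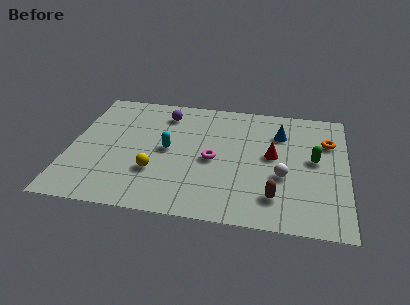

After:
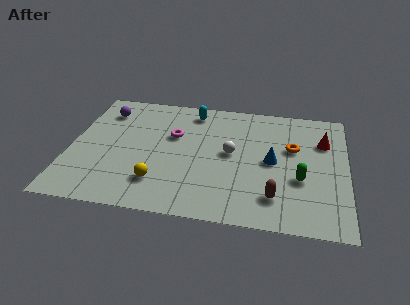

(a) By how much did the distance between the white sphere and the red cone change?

+3.0

Before: roughly 1.5 units apart; after: 4.5. That's 3.0 units further apart.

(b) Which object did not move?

the brown capsule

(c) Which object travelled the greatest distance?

the cyan capsule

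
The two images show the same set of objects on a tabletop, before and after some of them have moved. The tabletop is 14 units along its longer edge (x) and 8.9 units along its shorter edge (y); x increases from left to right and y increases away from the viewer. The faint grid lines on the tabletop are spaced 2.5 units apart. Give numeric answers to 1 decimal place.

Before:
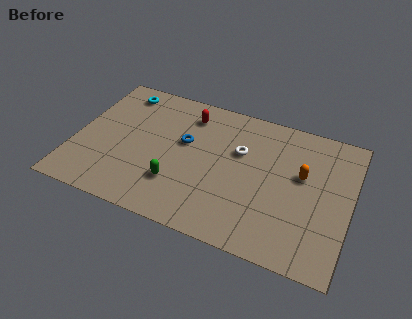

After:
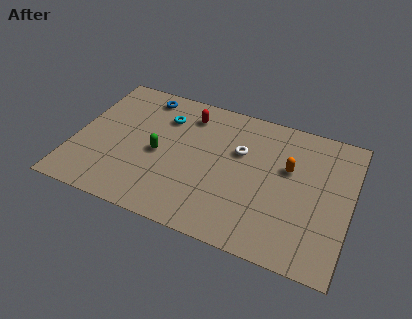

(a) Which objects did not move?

the white torus and the red capsule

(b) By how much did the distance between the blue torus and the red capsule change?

+0.6

The distance was about 1.9 in the first image and 2.5 in the second, so they moved 0.6 units further apart.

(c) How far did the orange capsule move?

0.7

The orange capsule was near (11.5, 5.3) before and (10.8, 5.5) after, so it travelled √(0.7² + 0.2²) ≈ 0.7 units.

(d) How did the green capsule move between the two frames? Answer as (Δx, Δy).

(-1.1, 1.6)

From the two frames, the green capsule sits at roughly (5.4, 2.5) before and (4.3, 4.1) after.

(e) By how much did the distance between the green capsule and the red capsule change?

-1.4

Before: roughly 4.7 units apart; after: 3.3. That's 1.4 units closer together.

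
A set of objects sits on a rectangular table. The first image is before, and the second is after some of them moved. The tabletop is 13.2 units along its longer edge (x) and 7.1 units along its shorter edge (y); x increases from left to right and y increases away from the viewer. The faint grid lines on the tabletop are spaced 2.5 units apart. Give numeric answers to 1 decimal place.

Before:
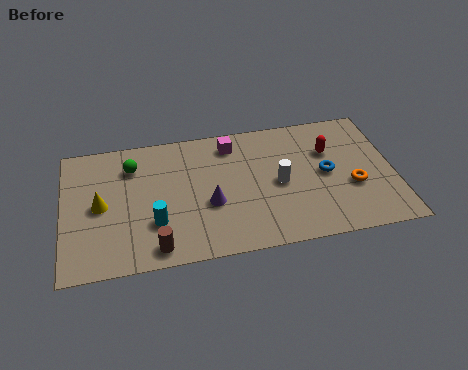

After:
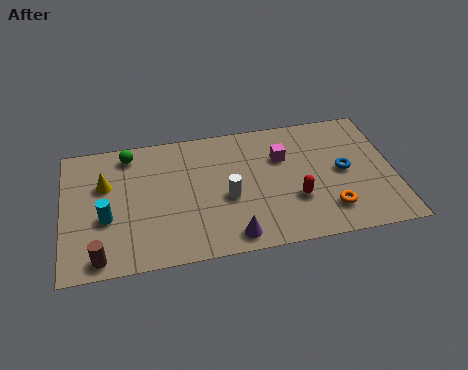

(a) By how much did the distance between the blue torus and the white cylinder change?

+2.8

They were about 1.9 units apart before and 4.7 after — 2.8 units further apart.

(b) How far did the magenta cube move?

2.3

The magenta cube moved from about (6.8, 5.9) to (8.8, 4.8), a distance of √(2.0² + 1.1²) ≈ 2.3.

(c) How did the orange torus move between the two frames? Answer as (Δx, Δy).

(-1.0, -1.1)

The orange torus started near (11.5, 2.7) and ended near (10.5, 1.6).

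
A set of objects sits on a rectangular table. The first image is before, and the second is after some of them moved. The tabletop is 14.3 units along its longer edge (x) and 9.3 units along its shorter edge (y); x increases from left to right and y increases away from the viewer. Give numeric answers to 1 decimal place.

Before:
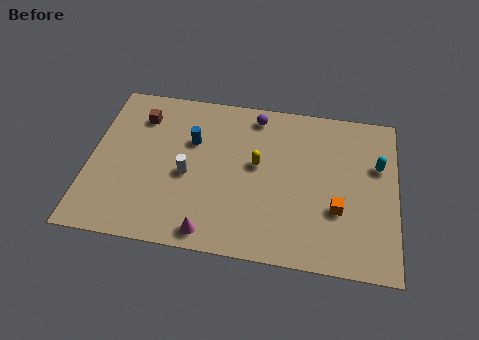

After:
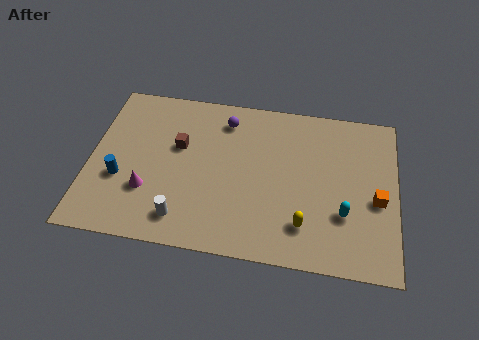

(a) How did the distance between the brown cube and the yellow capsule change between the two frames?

+1.1

Before: roughly 5.9 units apart; after: 7.0. That's 1.1 units further apart.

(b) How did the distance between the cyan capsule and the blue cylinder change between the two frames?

+1.7

They were about 8.7 units apart before and 10.4 after — 1.7 units further apart.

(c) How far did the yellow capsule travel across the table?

3.9

From (7.8, 5.2) to (10.1, 2.1), the yellow capsule covered √(2.3² + 3.1²) ≈ 3.9 units.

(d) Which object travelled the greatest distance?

the blue cylinder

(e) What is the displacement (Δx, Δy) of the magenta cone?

(-3.0, 1.9)

The magenta cone started near (5.8, 1.0) and ended near (2.8, 2.9).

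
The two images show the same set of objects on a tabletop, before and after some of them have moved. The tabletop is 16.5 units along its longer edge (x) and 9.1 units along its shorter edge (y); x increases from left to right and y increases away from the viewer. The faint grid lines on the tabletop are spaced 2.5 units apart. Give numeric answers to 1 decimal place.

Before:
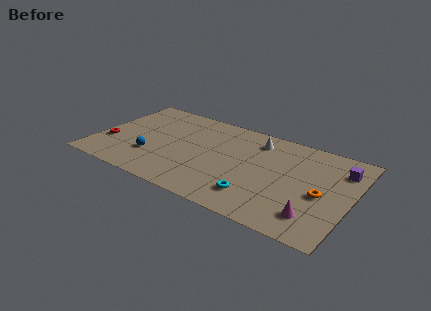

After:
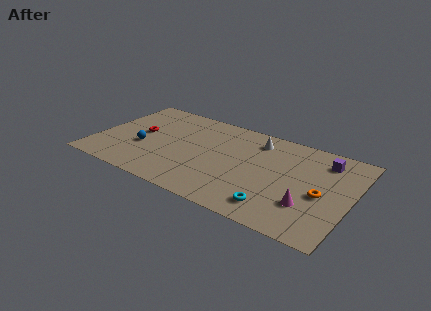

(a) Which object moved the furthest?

the red torus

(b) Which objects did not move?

the orange torus and the white cone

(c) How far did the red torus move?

2.5

The red torus moved from about (0.9, 3.1) to (2.7, 4.9), a distance of √(1.8² + 1.8²) ≈ 2.5.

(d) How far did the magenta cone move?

0.9

From (14.5, 1.9) to (14.0, 2.7), the magenta cone covered √(0.5² + 0.8²) ≈ 0.9 units.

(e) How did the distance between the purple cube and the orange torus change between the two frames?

+0.3

Before: roughly 3.0 units apart; after: 3.3. That's 0.3 units further apart.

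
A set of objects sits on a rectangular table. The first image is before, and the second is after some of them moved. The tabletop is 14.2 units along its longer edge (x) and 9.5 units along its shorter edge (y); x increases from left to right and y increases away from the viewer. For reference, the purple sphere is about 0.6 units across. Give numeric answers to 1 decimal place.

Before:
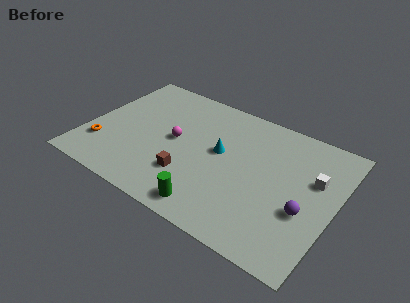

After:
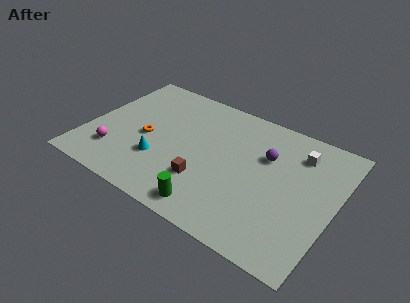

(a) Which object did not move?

the green cylinder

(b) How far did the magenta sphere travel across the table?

4.0

From (5.0, 4.9) to (1.9, 2.3), the magenta sphere covered √(3.1² + 2.6²) ≈ 4.0 units.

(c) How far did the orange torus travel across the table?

2.9

The orange torus was near (1.1, 2.5) before and (3.4, 4.3) after, so it travelled √(2.3² + 1.8²) ≈ 2.9 units.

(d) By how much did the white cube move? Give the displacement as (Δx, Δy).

(-1.1, 1.4)

From the two frames, the white cube sits at roughly (12.9, 6.0) before and (11.8, 7.4) after.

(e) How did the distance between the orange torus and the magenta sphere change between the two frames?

-2.1

Before: roughly 4.6 units apart; after: 2.5. That's 2.1 units closer together.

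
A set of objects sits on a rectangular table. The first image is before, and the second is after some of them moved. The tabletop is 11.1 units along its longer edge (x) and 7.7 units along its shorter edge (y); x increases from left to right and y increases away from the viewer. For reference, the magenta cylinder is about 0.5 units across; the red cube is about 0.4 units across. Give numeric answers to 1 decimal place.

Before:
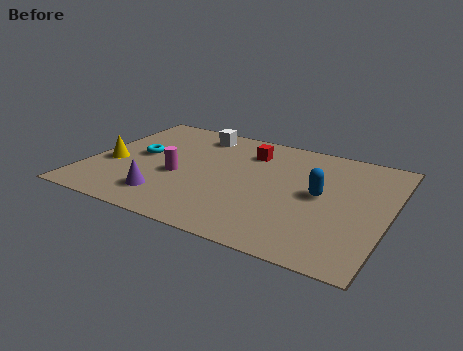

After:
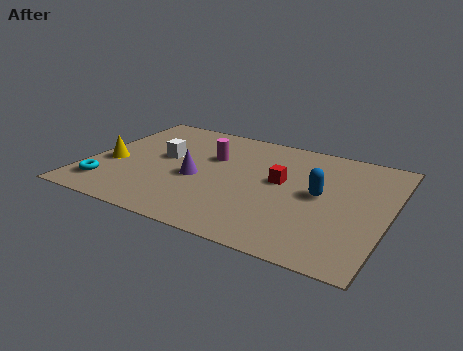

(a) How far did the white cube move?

2.4

The white cube moved from about (3.6, 6.5) to (2.7, 4.3), a distance of √(0.9² + 2.2²) ≈ 2.4.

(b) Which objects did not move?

the blue capsule and the yellow cone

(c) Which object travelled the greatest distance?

the cyan torus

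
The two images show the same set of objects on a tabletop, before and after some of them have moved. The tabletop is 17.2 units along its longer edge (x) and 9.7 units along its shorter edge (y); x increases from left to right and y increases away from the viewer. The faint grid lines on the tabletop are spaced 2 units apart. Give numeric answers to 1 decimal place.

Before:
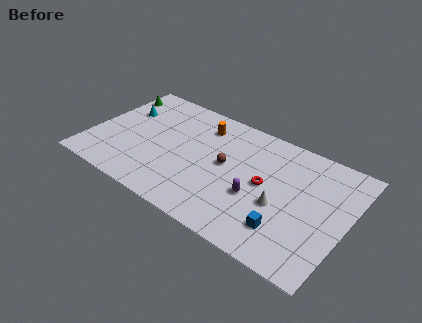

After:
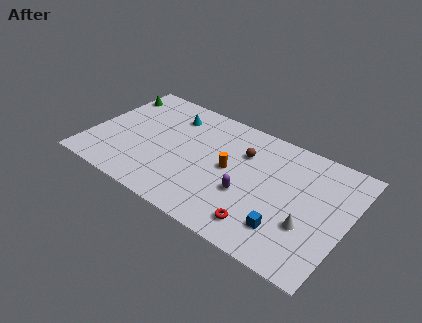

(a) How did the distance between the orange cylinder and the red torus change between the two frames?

-1.2

The distance was about 5.5 in the first image and 4.3 in the second, so they moved 1.2 units closer together.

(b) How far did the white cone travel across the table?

2.0

The white cone was near (13.0, 3.9) before and (14.9, 3.3) after, so it travelled √(1.9² + 0.6²) ≈ 2.0 units.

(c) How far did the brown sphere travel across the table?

1.8

From (9.1, 5.2) to (10.0, 6.8), the brown sphere covered √(0.9² + 1.6²) ≈ 1.8 units.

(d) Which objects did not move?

the blue cube and the green cone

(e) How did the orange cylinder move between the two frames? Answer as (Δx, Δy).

(2.4, -2.7)

The orange cylinder was at about (7.0, 7.7) and moved to about (9.4, 5.0).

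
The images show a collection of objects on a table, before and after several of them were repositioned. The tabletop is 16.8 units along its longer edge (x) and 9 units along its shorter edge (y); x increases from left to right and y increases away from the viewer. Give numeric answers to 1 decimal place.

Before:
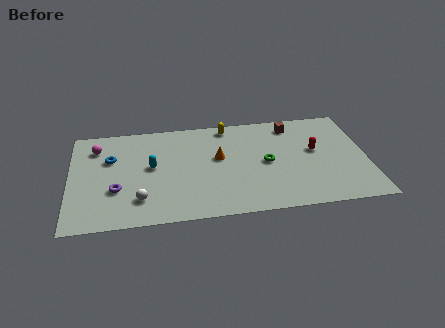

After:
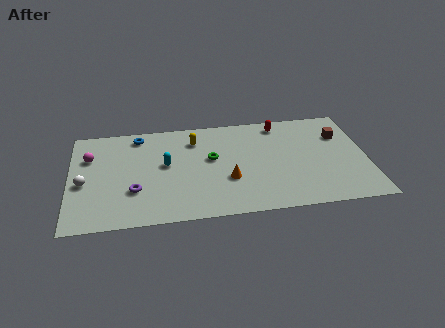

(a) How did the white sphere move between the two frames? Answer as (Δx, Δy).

(-3.1, 1.8)

The white sphere was at about (3.9, 2.1) and moved to about (0.8, 3.9).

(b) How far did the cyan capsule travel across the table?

0.8

The cyan capsule moved from about (4.6, 4.9) to (5.4, 5.0), a distance of √(0.8² + 0.1²) ≈ 0.8.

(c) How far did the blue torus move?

2.5

From (2.3, 5.9) to (3.9, 7.8), the blue torus covered √(1.6² + 1.9²) ≈ 2.5 units.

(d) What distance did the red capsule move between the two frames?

3.3

The red capsule was near (13.9, 5.1) before and (12.0, 7.8) after, so it travelled √(1.9² + 2.7²) ≈ 3.3 units.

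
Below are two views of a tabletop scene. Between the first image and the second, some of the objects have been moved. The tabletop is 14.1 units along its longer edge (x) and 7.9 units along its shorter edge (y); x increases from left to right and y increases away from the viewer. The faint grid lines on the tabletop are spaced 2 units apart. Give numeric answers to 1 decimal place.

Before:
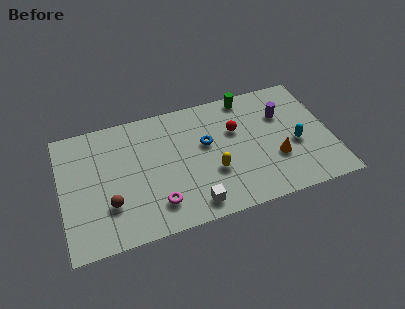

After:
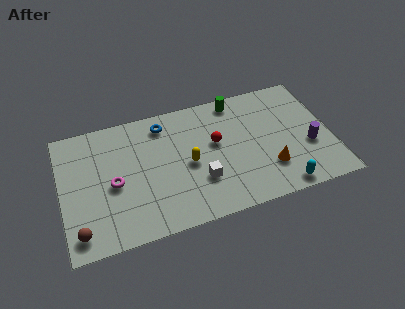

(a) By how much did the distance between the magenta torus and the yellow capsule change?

+0.7

They were about 3.2 units apart before and 3.9 after — 0.7 units further apart.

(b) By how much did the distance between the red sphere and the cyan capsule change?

+1.4

Before: roughly 3.5 units apart; after: 4.9. That's 1.4 units further apart.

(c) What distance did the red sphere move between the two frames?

1.2

The red sphere was near (9.2, 5.1) before and (8.1, 4.6) after, so it travelled √(1.1² + 0.5²) ≈ 1.2 units.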